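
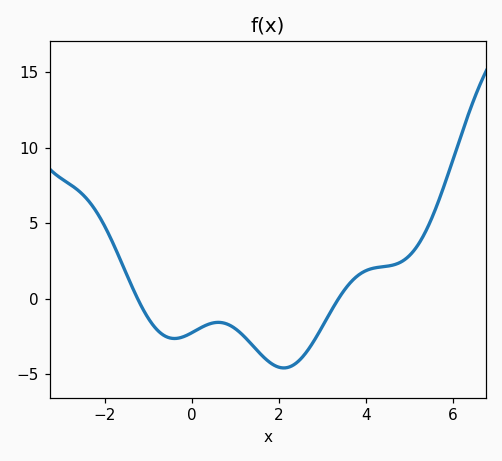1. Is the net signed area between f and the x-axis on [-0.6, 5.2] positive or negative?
negative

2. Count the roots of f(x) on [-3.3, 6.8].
2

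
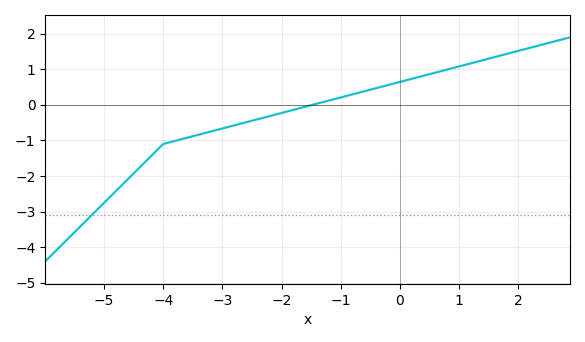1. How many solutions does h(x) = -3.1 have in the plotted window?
1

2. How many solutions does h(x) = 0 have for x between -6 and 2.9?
1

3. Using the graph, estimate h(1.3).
1.2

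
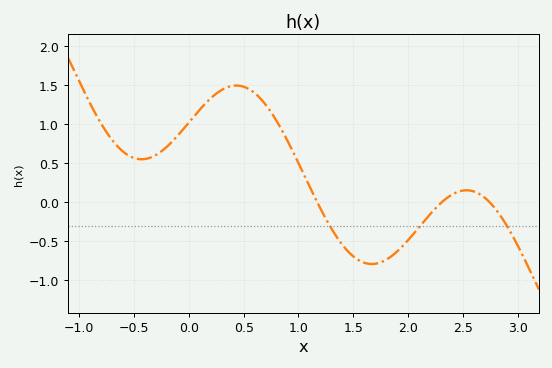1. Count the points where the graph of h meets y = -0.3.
3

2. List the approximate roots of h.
1.17, 2.31, 2.74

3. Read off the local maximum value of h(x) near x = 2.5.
0.152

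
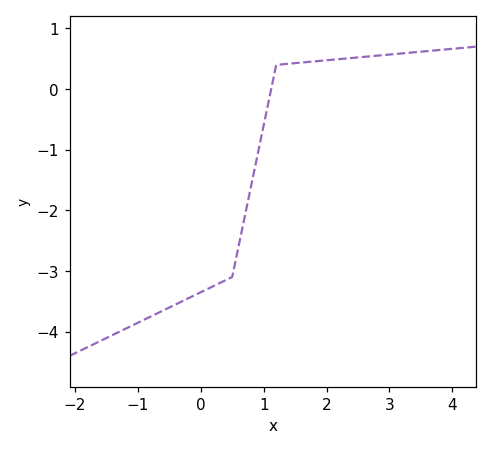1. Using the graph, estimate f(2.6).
0.532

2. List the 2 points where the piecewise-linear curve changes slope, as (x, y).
(0.5, -3.1); (1.2, 0.4)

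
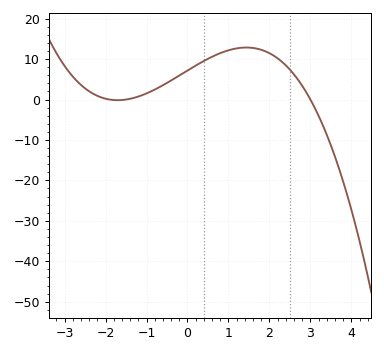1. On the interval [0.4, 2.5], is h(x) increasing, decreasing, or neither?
neither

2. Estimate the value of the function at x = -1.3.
0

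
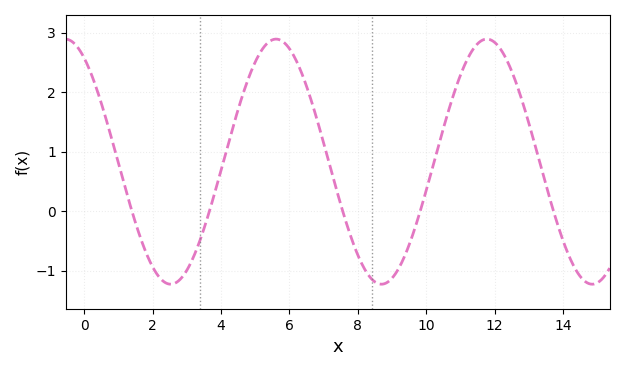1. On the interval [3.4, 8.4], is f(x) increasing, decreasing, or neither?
neither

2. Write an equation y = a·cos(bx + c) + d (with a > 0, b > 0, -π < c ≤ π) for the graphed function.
y = 2.06cos(1.02x + 0.56) + 0.83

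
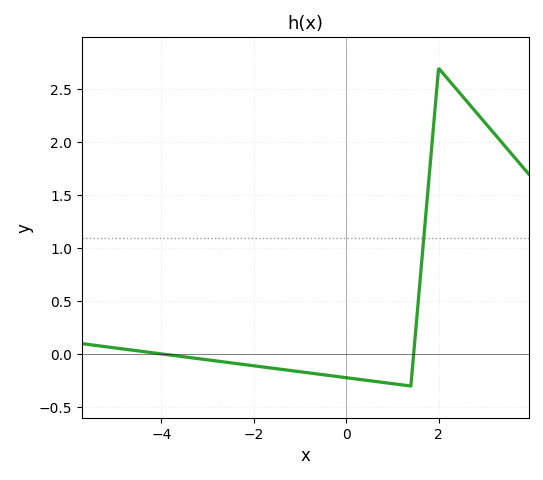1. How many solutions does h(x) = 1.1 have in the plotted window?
1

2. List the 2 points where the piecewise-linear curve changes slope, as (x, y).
(1.4, -0.3); (2, 2.7)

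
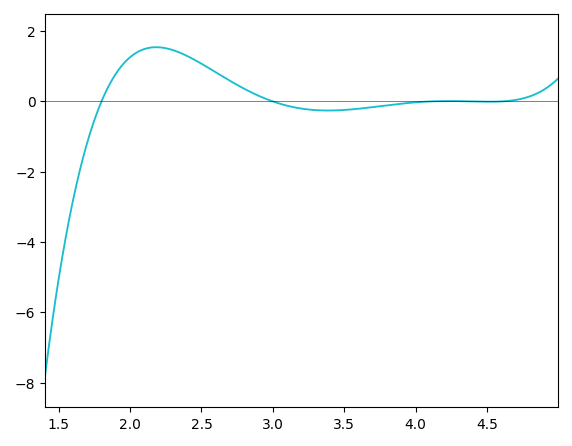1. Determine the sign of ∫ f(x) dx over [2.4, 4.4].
positive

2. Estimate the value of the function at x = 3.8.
-0.111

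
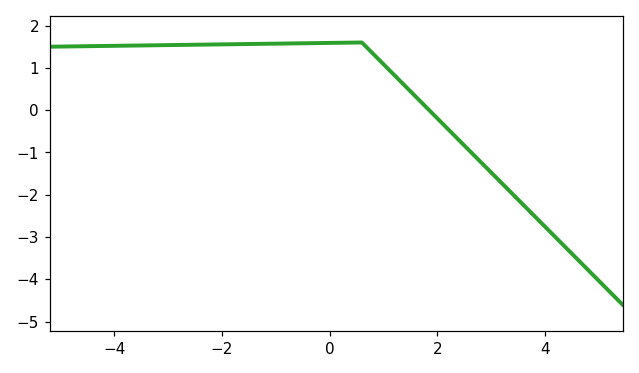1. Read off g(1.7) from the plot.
0.2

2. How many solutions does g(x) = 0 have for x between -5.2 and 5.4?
1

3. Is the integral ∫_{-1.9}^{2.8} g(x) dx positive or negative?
positive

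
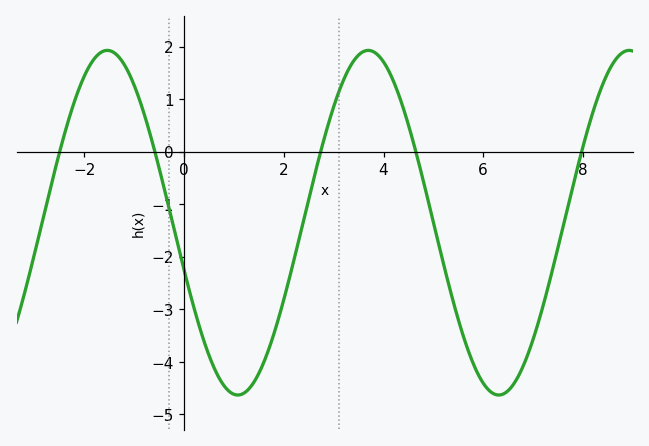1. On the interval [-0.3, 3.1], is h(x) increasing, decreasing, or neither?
neither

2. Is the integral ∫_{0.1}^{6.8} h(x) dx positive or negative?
negative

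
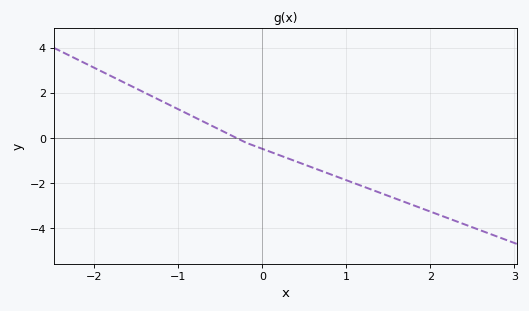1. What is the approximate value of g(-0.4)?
0.168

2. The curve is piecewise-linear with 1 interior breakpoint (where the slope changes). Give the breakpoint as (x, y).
(-0.2, -0.2)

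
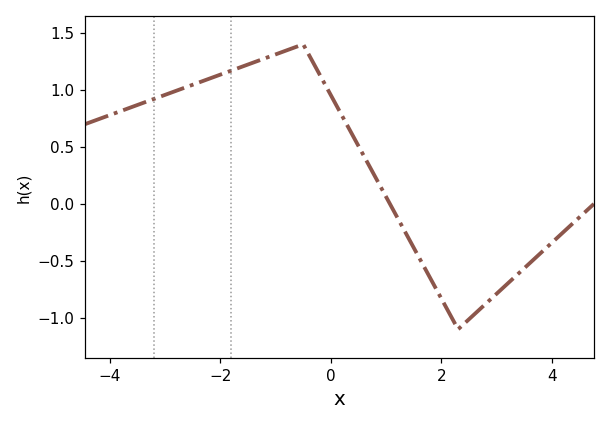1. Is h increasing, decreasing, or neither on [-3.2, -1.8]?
increasing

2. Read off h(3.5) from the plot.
-0.55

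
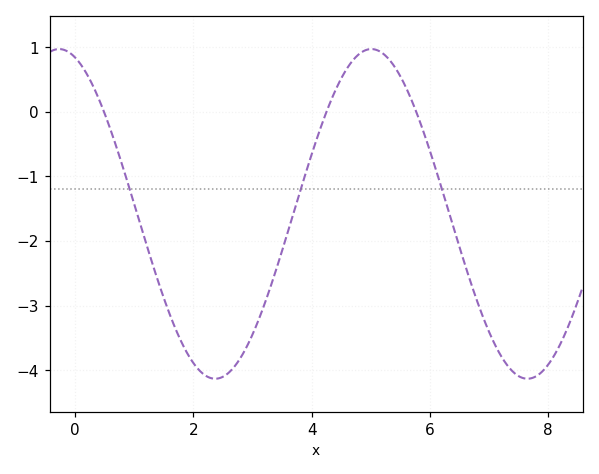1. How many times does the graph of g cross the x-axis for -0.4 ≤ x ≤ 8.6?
3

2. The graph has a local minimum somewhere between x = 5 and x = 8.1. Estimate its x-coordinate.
7.6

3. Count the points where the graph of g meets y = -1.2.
3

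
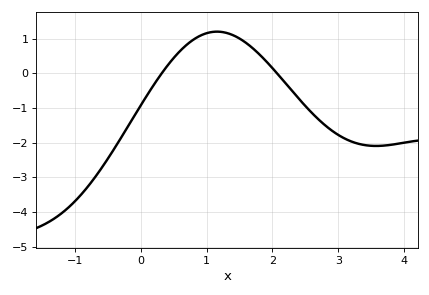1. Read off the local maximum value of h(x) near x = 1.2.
1.2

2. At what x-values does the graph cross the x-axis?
0.32, 2.07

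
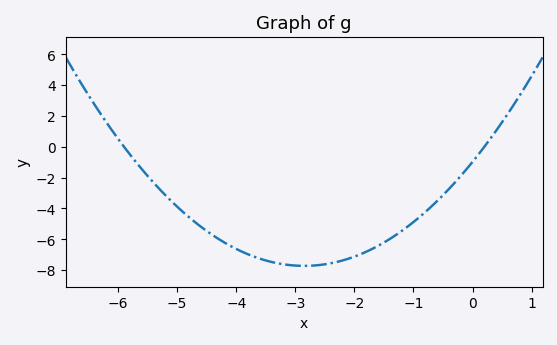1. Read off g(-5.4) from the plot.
-2.4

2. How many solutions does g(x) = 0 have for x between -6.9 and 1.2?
2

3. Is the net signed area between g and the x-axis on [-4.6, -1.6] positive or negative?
negative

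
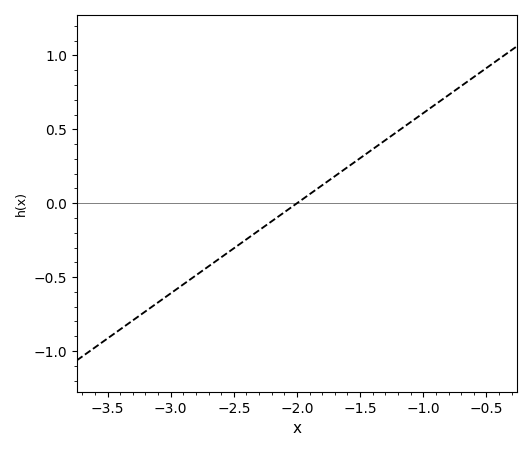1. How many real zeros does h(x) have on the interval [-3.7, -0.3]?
1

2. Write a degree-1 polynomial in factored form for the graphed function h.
y = 0.61(x + 2)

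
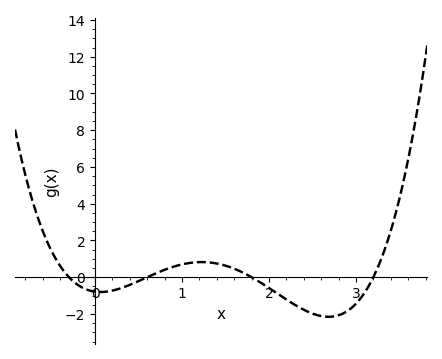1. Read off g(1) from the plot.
0.6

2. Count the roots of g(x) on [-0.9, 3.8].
4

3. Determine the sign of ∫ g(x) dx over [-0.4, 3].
negative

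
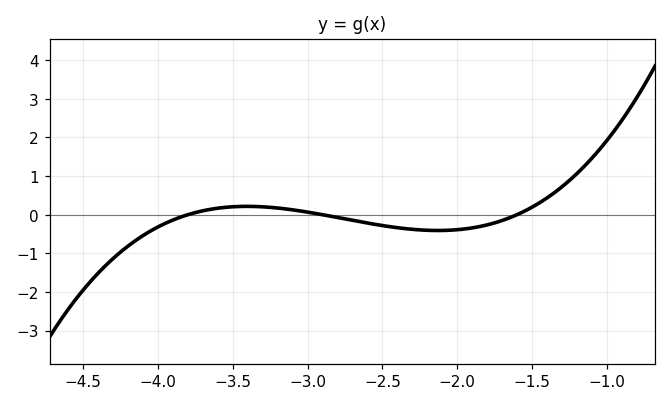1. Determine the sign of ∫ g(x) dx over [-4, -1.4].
negative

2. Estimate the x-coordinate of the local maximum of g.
-3.4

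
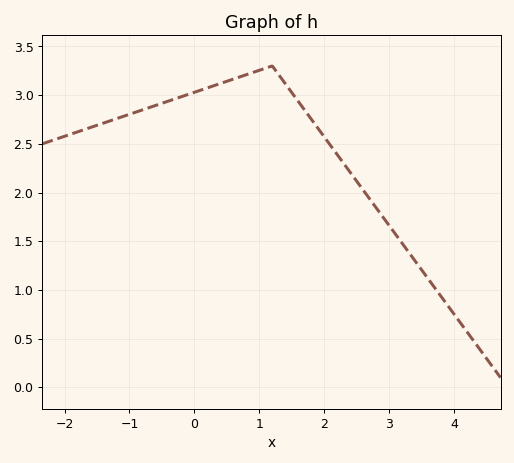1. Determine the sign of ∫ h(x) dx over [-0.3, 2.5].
positive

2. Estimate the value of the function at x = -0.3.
2.95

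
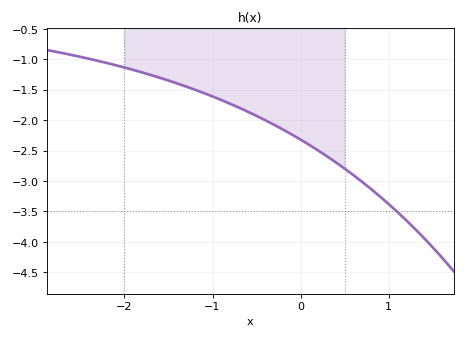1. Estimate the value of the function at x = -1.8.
-1.22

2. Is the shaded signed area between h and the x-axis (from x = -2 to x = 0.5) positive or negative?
negative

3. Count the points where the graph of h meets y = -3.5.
1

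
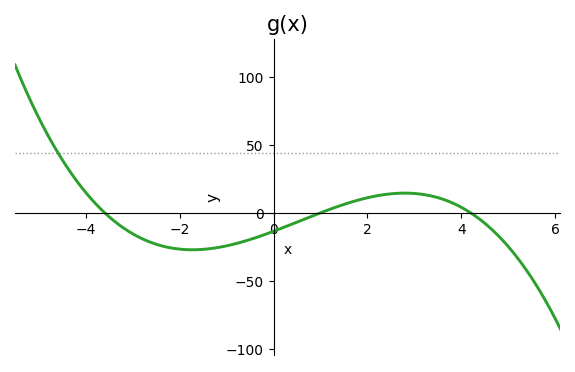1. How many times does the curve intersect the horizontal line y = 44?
1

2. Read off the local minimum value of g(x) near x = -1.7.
-25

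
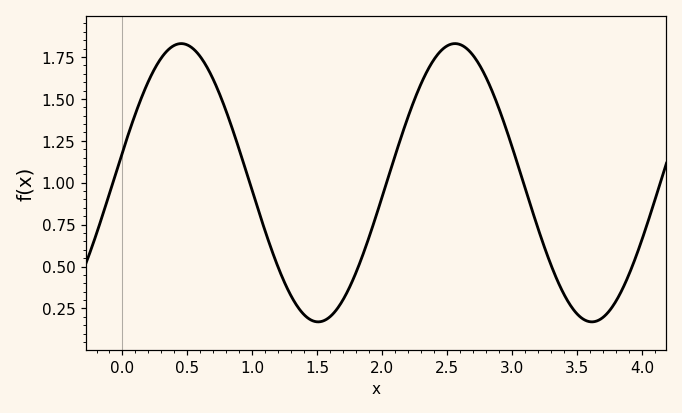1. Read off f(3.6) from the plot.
0.171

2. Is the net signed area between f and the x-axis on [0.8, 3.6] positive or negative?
positive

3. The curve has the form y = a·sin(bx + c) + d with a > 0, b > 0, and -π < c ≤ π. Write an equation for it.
y = 0.83sin(2.98x + 0.222) + 1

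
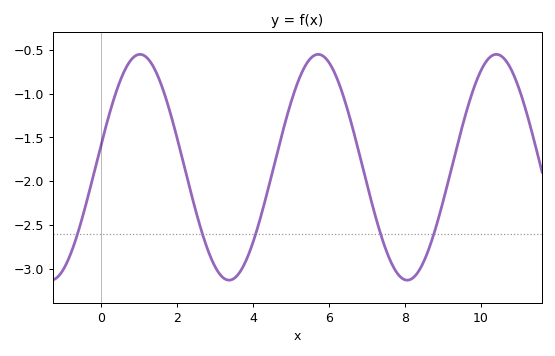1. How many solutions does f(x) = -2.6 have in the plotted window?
5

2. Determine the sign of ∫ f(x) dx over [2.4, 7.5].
negative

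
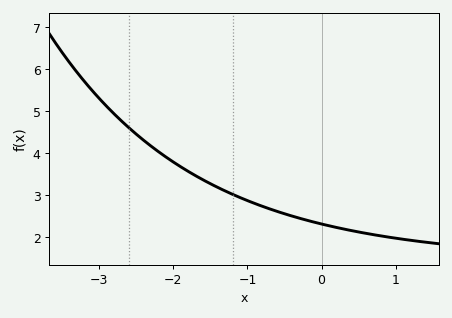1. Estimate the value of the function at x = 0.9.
2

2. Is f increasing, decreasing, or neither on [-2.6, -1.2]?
decreasing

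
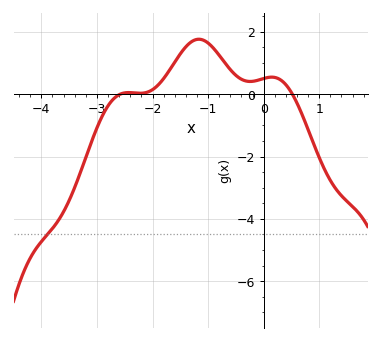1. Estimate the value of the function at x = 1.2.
-2.8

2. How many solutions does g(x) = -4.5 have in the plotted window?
1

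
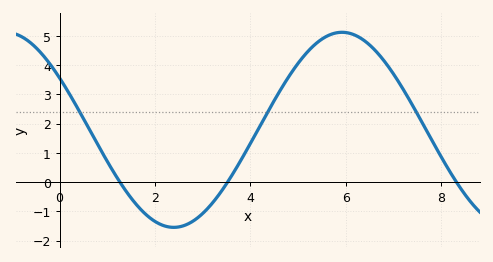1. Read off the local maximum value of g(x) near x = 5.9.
5.1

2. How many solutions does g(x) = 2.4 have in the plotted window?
3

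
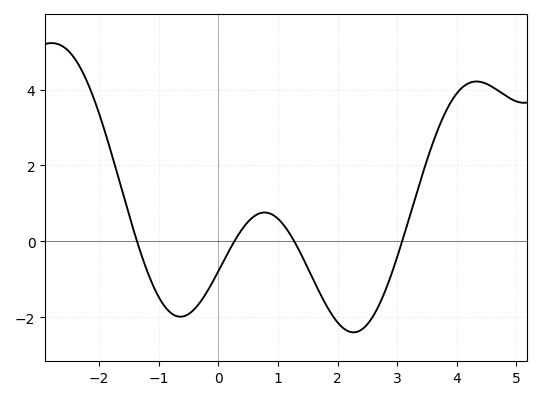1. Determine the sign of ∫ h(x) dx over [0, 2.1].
negative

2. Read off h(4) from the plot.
3.8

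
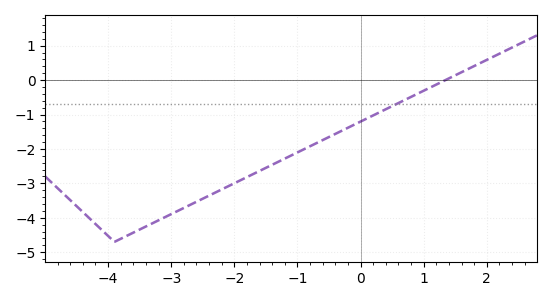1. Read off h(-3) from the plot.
-3.9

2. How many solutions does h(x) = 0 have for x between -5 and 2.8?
1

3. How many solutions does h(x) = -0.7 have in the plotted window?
1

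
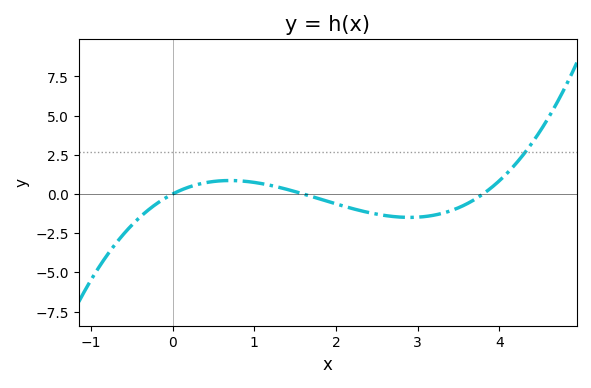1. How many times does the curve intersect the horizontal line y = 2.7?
1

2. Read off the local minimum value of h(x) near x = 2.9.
-1.49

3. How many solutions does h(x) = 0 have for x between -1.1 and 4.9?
3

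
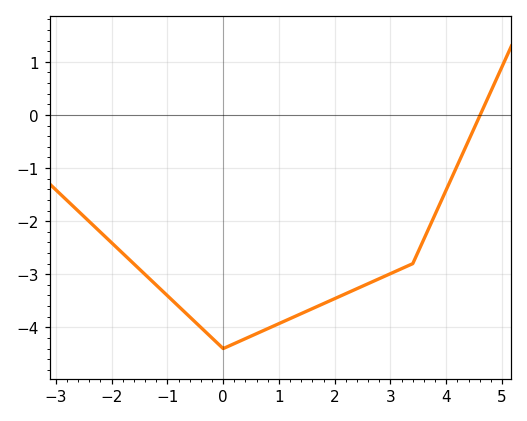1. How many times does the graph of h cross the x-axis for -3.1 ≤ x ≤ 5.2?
1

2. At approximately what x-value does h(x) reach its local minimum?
0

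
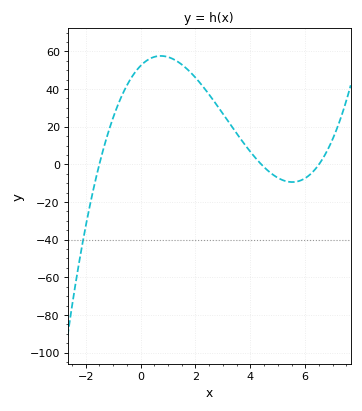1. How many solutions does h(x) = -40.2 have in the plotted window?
1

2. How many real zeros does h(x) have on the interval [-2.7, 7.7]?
3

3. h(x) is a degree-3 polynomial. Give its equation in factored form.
y = 1.22(x + 1.5)(x - 4.4)(x - 6.5)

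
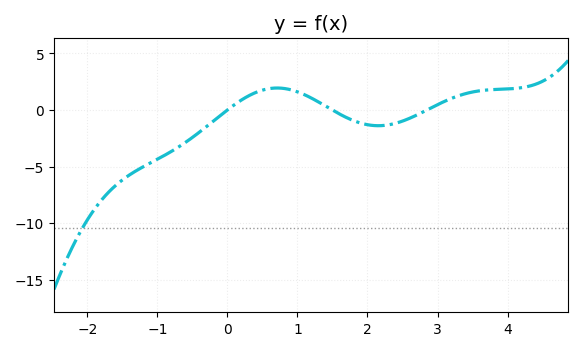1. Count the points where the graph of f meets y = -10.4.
1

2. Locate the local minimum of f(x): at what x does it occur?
2.2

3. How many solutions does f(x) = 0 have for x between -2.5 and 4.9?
3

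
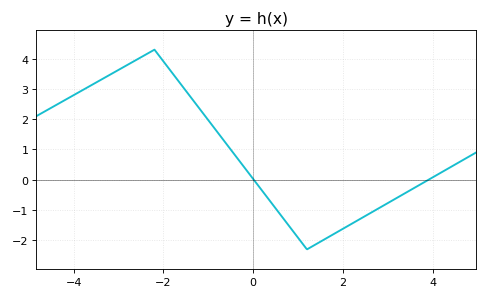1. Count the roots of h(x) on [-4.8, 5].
2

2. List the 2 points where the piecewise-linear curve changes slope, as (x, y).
(-2.2, 4.3); (1.2, -2.3)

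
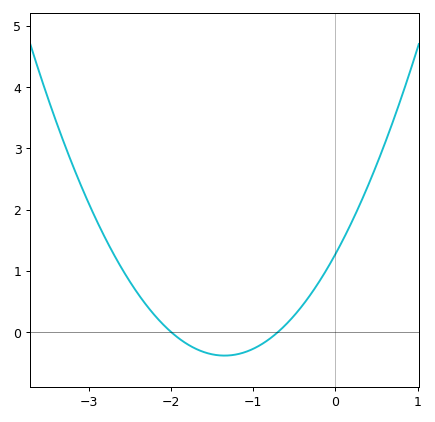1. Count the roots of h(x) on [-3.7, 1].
2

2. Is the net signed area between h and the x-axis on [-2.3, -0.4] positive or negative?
negative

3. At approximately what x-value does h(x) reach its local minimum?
-1.4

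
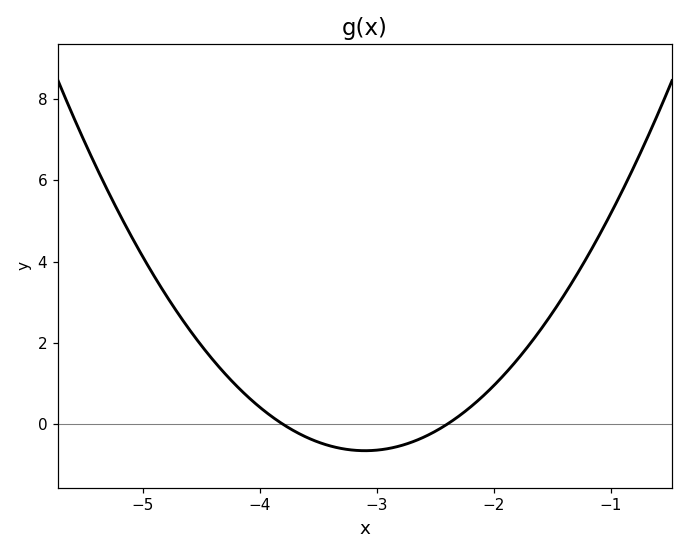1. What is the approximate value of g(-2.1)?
0.6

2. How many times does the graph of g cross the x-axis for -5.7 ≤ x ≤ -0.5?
2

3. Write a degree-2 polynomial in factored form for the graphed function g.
y = 1.32(x + 3.8)(x + 2.4)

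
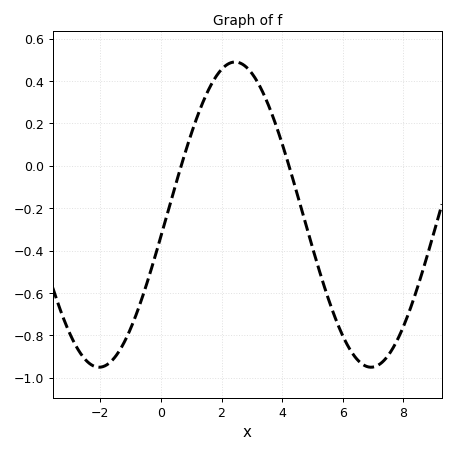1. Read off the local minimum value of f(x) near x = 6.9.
-0.95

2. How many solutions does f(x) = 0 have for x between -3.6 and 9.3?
2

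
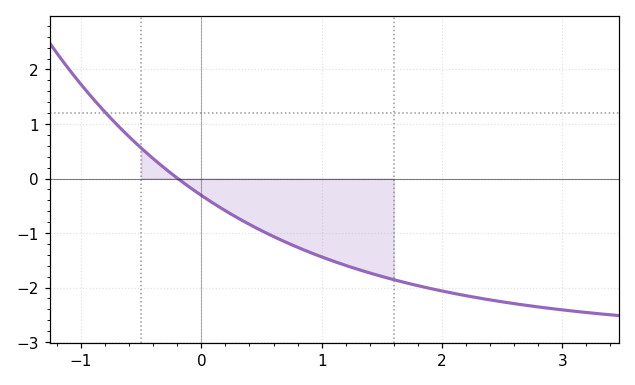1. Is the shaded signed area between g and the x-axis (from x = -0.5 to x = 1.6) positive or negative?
negative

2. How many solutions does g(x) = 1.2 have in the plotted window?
1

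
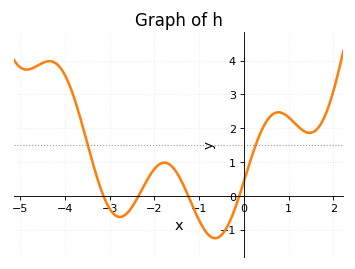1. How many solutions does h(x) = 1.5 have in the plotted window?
2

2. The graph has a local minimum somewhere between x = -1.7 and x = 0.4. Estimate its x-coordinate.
-0.6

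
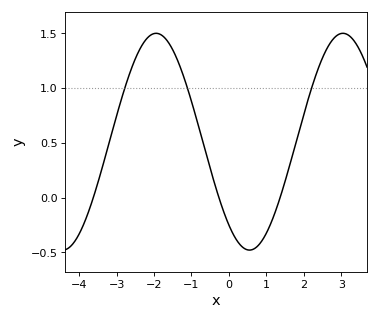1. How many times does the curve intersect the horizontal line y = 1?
3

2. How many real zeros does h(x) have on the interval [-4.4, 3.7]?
3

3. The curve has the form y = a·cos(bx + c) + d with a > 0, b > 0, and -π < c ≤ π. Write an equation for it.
y = 0.99cos(1.3x + 2.5) + 0.51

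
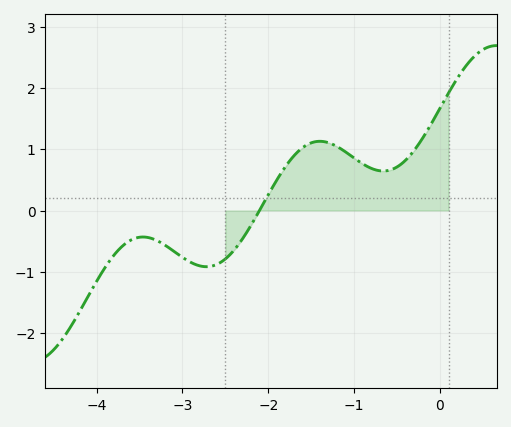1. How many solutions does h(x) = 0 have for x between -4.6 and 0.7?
1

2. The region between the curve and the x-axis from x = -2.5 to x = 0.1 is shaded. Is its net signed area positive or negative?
positive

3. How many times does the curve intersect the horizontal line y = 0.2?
1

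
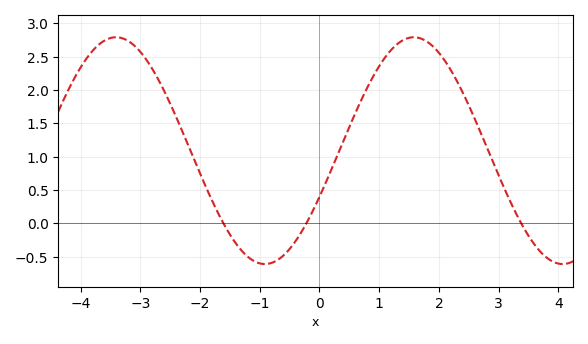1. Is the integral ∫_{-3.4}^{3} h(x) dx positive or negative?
positive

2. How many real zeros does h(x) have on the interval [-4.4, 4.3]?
3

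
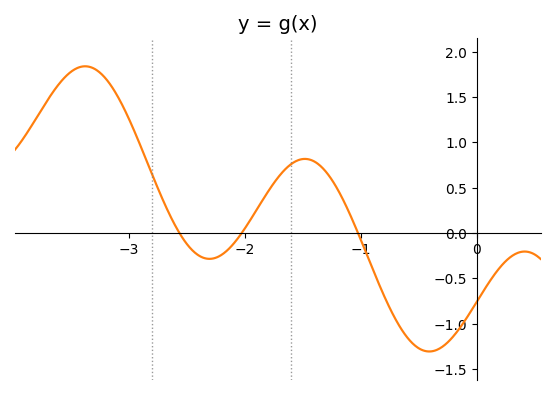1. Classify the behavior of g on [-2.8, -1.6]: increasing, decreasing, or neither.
neither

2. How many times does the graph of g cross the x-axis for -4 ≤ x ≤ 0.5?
3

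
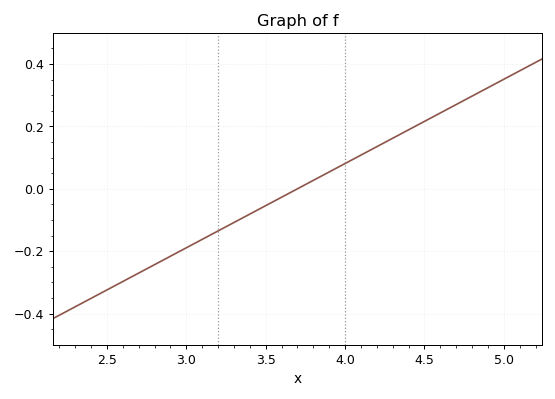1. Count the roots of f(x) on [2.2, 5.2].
1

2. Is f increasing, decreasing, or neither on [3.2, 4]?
increasing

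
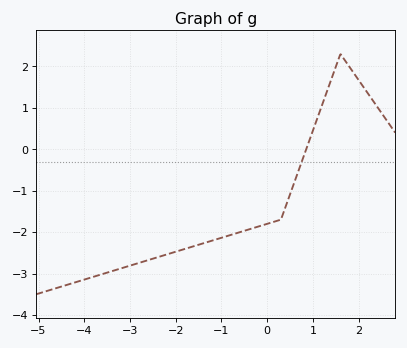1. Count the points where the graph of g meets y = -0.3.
1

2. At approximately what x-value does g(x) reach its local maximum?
1.6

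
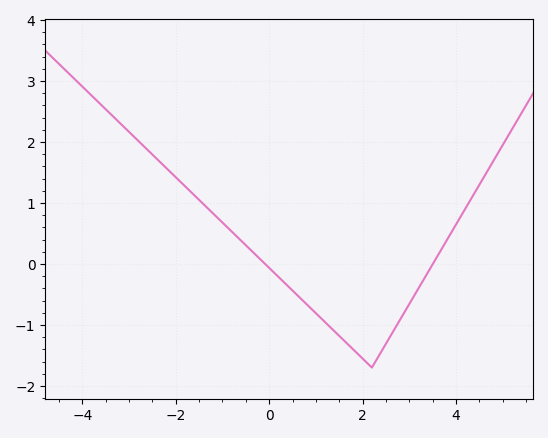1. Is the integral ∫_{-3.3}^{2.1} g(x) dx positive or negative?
positive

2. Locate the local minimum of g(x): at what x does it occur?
2.2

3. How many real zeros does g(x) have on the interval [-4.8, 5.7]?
2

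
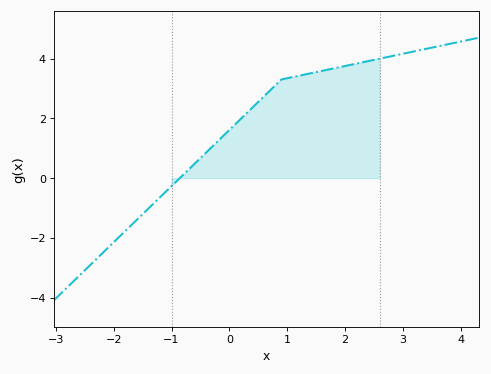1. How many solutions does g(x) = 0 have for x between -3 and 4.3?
1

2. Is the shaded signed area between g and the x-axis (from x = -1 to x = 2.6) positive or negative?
positive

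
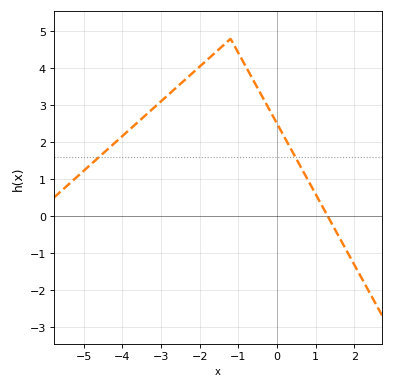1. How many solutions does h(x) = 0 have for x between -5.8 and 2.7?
1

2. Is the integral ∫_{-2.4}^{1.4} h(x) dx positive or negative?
positive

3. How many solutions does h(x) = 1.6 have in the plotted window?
2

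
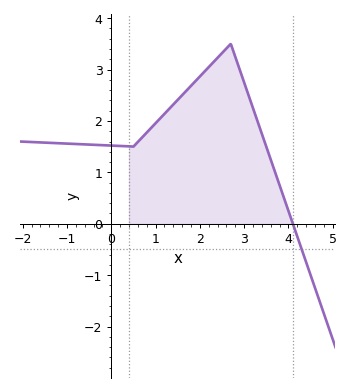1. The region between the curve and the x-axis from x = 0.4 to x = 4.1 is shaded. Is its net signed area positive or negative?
positive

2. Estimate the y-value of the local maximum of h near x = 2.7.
3.5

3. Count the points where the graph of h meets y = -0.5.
1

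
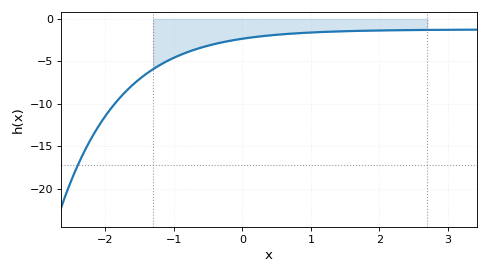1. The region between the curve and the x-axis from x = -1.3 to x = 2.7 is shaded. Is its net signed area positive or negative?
negative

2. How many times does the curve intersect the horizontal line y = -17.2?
1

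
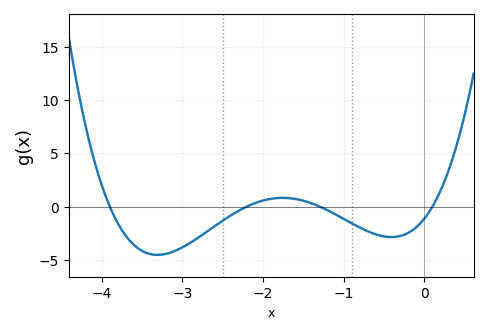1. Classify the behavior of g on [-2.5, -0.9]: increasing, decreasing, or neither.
neither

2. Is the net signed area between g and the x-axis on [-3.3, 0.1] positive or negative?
negative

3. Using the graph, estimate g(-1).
-1.16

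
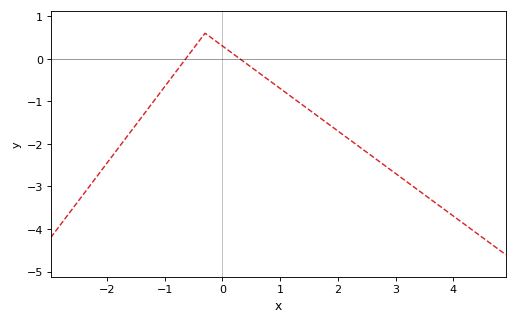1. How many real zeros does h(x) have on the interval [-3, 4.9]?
2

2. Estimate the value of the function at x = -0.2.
0.5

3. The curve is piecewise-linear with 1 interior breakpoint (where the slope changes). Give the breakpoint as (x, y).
(-0.3, 0.6)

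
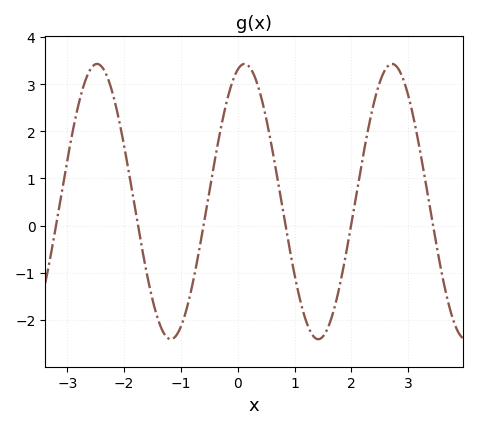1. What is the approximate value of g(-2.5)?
3.43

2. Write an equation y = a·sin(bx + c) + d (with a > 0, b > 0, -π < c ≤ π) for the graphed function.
y = 2.92sin(2.42x + 1.28) + 0.51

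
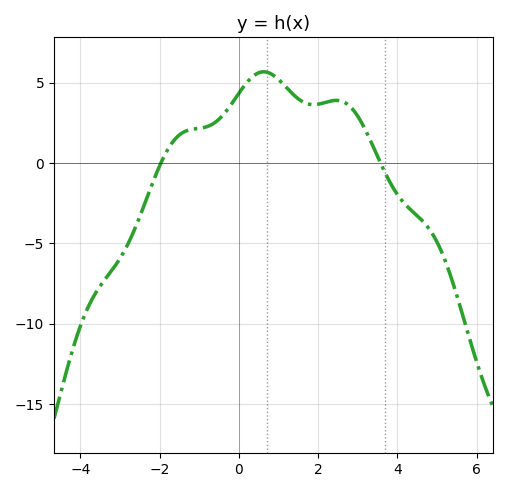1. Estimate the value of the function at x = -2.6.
-3.97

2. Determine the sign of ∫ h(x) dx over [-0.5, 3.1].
positive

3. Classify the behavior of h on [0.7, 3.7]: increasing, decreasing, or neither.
neither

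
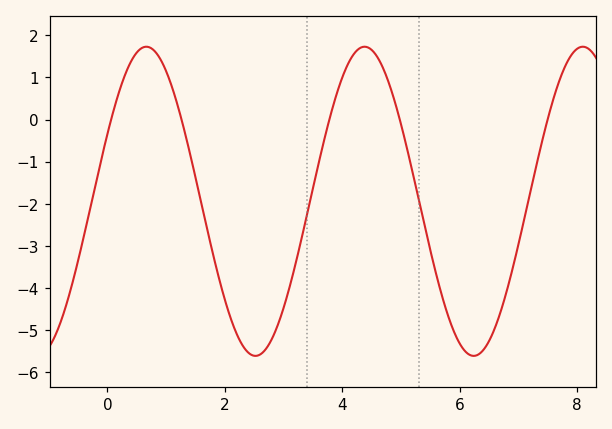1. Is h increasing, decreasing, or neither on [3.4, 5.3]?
neither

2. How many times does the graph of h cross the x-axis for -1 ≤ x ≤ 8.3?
5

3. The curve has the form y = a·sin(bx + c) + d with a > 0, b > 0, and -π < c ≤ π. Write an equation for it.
y = 3.67sin(1.69x + 0.45) - 1.94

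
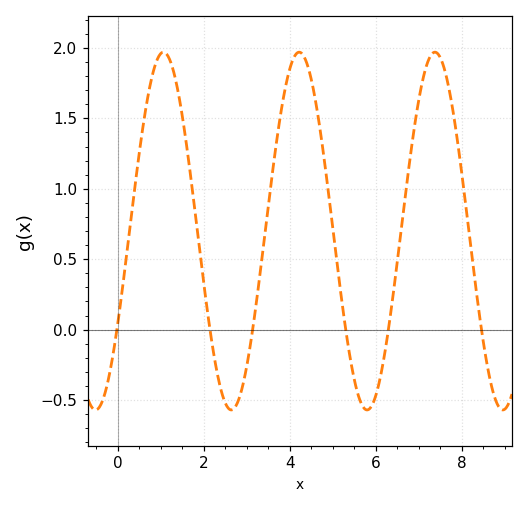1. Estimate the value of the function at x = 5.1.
0.5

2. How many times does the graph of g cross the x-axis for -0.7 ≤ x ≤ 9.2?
6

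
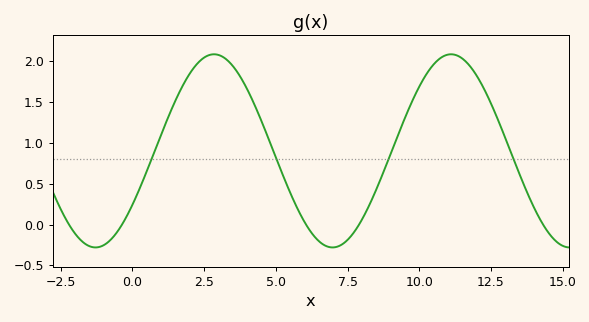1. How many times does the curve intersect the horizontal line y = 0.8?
4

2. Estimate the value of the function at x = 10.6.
1.99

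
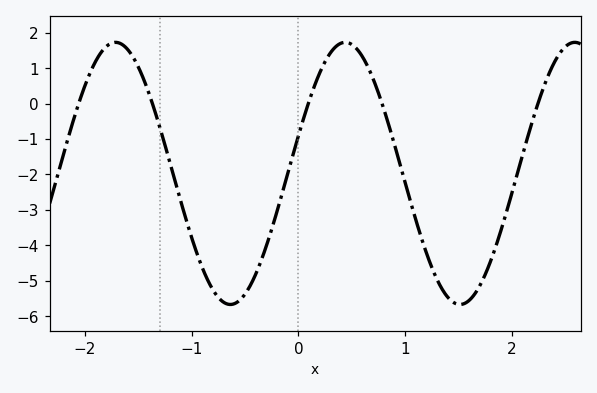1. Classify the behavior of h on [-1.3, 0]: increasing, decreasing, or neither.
neither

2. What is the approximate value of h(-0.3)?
-4.02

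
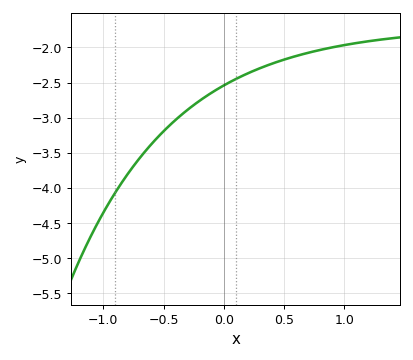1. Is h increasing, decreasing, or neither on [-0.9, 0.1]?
increasing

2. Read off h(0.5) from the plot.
-2.15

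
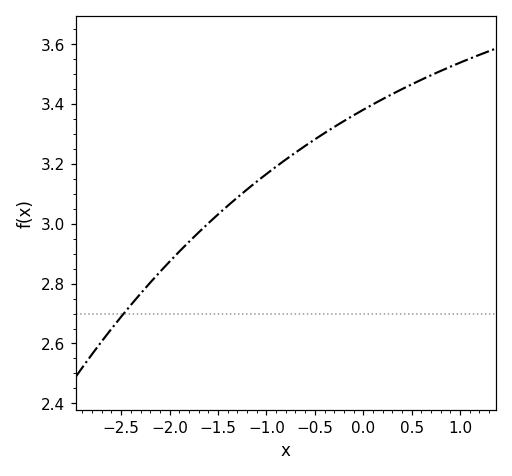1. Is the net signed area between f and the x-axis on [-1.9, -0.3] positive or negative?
positive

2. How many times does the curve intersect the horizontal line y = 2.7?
1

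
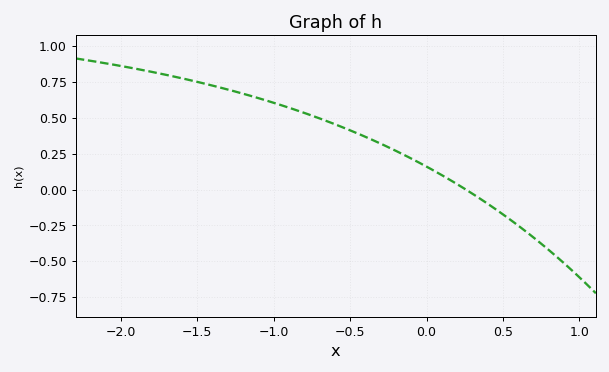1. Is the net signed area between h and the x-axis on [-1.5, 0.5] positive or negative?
positive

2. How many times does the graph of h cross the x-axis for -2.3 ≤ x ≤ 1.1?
1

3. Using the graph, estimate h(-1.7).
0.798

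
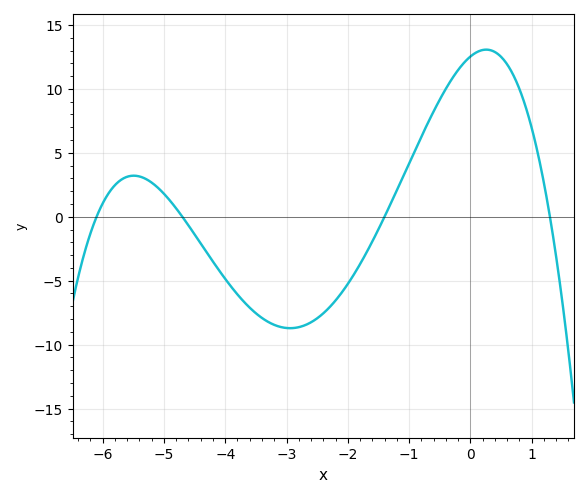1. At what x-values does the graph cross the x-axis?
-6.1, -4.7, -1.4, 1.3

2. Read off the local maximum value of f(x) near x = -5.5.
3.21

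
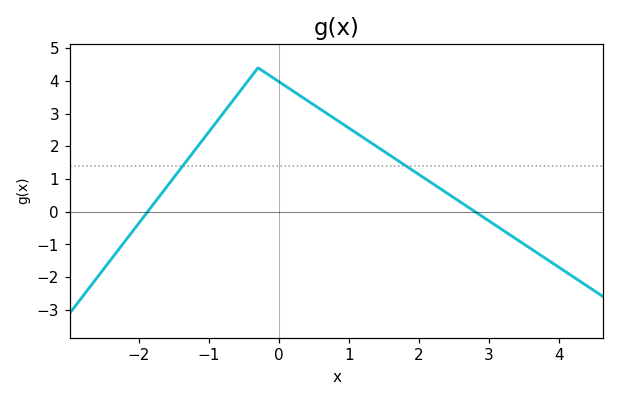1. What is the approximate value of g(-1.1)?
2.17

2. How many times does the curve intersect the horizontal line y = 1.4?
2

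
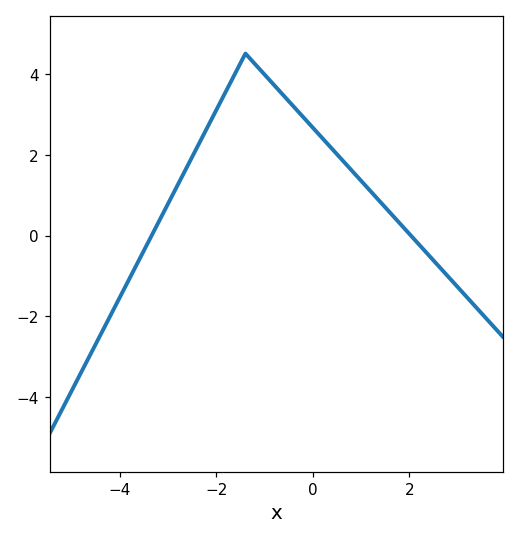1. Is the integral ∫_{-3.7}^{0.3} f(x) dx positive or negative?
positive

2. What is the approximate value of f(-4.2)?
-1.98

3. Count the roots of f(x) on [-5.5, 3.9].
2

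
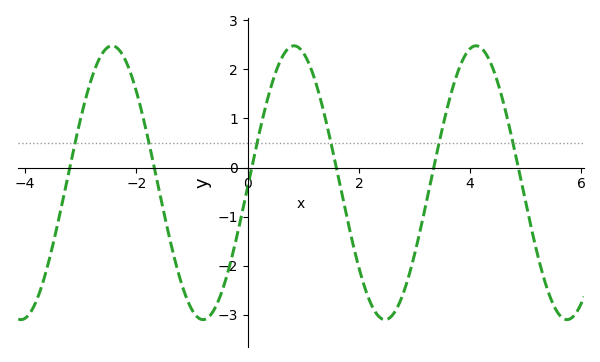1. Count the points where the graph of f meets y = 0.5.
6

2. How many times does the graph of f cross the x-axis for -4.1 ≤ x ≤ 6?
6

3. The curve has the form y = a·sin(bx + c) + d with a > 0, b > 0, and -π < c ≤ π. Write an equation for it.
y = 2.79sin(1.9x - 0.03) - 0.31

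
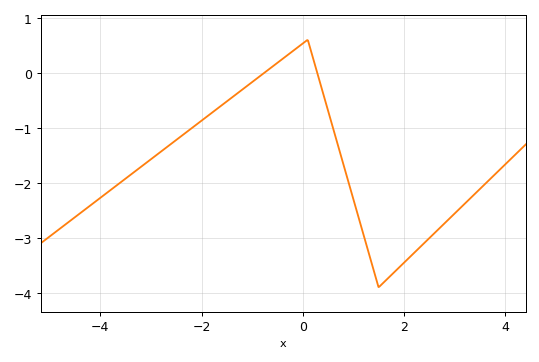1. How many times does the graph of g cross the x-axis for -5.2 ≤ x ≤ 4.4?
2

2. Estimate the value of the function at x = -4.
-2.27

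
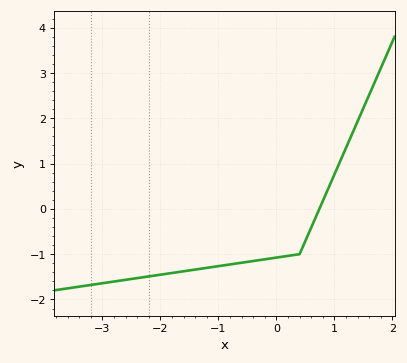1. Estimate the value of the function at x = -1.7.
-1.4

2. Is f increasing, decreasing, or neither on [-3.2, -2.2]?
increasing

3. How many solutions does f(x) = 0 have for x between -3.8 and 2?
1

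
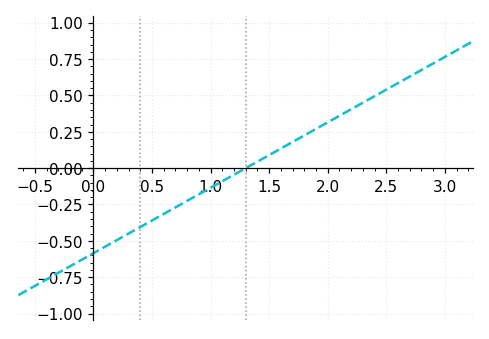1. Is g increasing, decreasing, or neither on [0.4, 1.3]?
increasing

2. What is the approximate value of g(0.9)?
-0.18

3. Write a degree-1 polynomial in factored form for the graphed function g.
y = 0.45(x - 1.3)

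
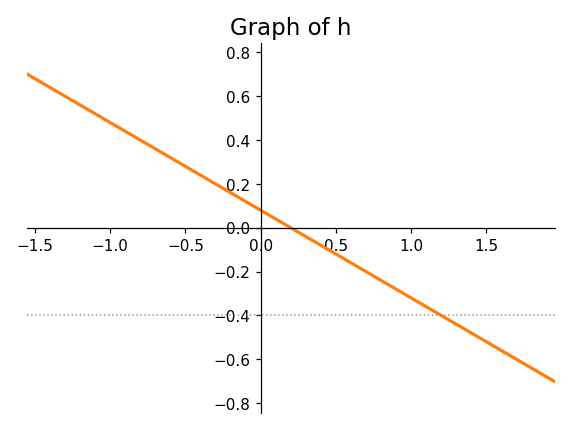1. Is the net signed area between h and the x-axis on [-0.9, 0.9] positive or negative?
positive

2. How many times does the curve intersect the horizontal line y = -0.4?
1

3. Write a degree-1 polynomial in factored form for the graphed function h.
y = -0.4(x - 0.2)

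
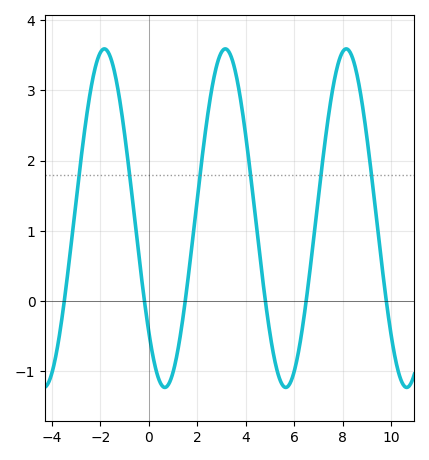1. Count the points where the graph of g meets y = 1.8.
6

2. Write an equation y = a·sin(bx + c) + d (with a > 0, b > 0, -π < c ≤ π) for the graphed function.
y = 2.41sin(1.26x - 2.4) + 1.18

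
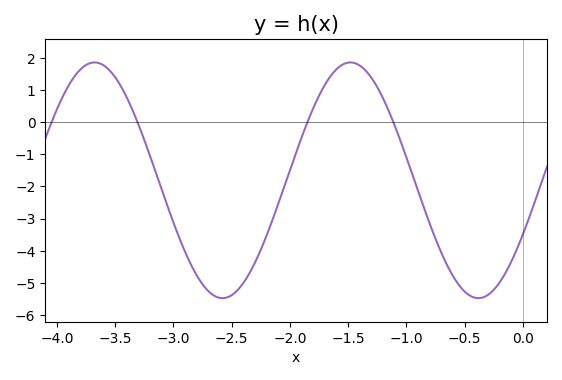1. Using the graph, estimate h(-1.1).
-0.1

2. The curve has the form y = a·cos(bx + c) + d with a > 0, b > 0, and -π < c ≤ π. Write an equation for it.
y = 3.67cos(2.9x - 2) - 1.81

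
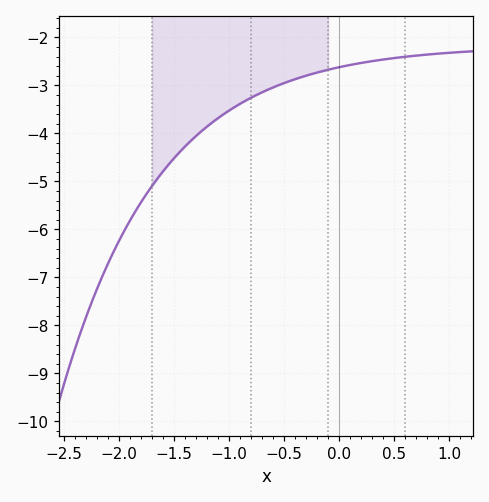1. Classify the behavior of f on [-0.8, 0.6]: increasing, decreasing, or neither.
increasing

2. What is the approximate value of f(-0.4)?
-2.87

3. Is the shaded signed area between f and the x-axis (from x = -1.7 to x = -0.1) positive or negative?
negative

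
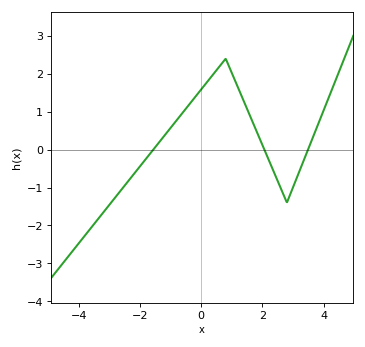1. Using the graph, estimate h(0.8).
2.4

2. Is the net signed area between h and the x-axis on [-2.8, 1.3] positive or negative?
positive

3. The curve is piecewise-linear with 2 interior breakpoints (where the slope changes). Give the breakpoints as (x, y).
(0.8, 2.4); (2.8, -1.4)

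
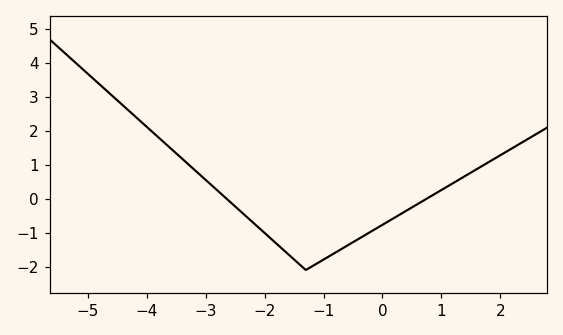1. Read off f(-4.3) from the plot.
2.6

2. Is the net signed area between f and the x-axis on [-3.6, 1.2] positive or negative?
negative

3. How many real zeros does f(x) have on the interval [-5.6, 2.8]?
2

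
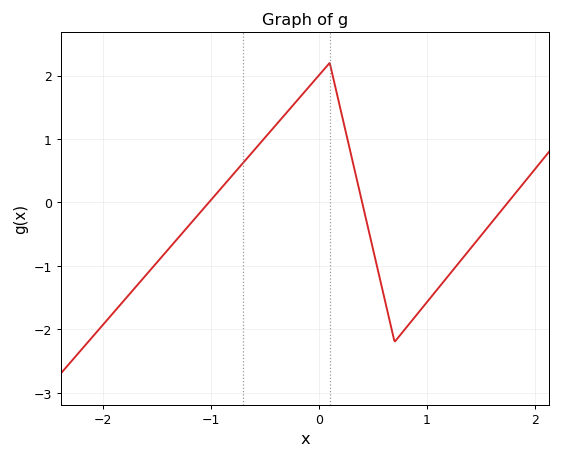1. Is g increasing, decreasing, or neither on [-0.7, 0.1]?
increasing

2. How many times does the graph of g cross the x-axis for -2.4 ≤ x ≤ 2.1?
3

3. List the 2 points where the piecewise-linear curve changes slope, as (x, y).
(0.1, 2.2); (0.7, -2.2)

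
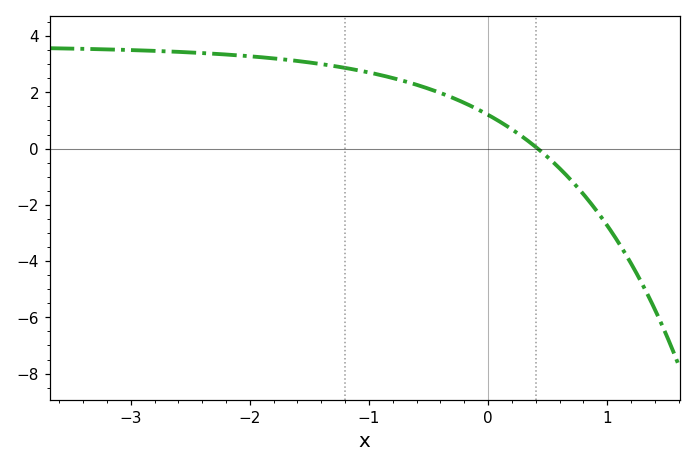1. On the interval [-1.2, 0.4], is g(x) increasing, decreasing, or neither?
decreasing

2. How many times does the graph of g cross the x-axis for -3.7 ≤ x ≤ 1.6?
1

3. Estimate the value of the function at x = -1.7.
3.16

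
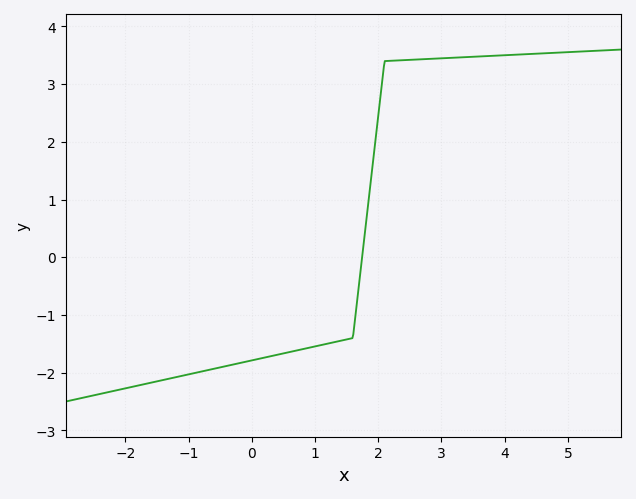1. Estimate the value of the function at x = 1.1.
-1.52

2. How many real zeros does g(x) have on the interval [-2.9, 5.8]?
1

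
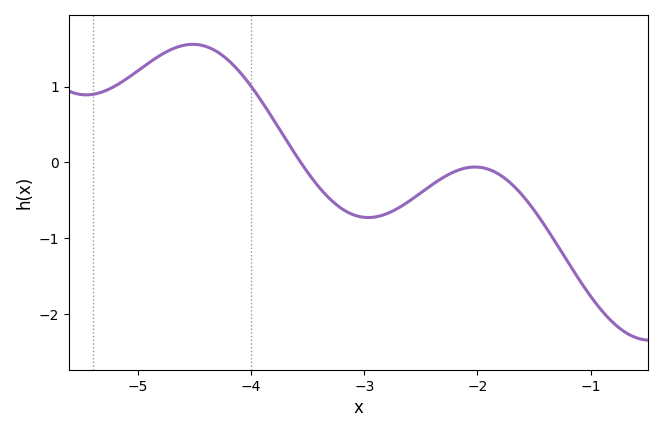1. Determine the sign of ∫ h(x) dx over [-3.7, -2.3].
negative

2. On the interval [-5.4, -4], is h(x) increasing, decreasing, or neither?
neither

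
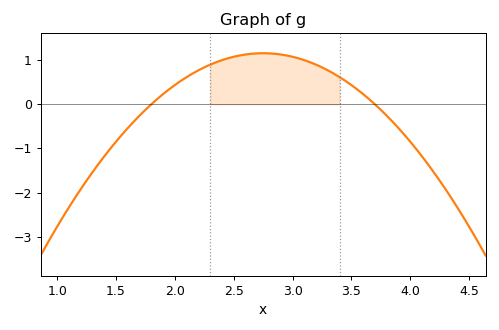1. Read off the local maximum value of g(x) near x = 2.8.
1.2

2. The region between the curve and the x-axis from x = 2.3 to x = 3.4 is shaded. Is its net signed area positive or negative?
positive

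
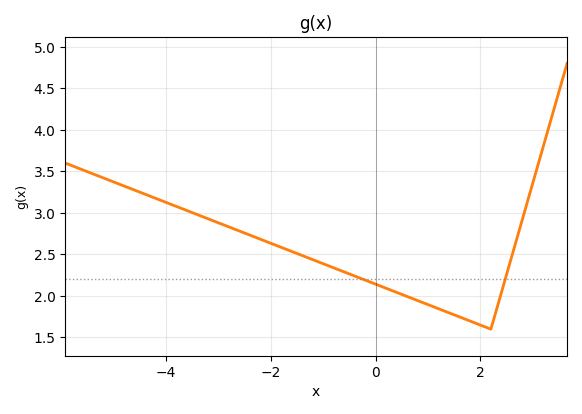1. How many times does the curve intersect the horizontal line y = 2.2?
2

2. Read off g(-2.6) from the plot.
2.8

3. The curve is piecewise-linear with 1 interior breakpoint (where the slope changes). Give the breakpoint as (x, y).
(2.2, 1.6)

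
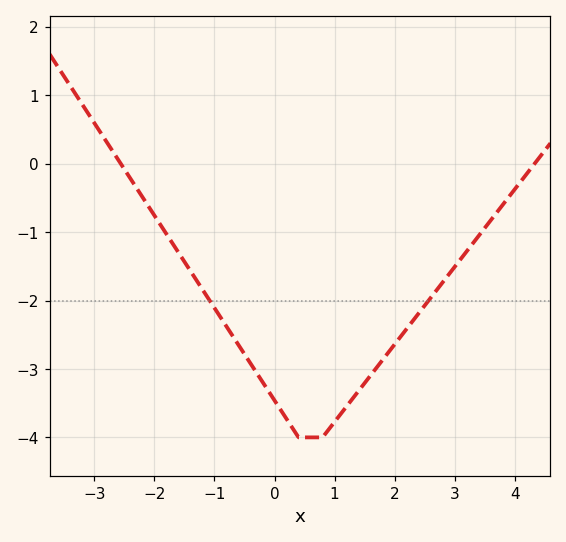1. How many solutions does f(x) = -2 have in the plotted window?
2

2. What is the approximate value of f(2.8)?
-1.7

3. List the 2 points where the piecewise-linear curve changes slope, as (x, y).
(0.4, -4); (0.8, -4)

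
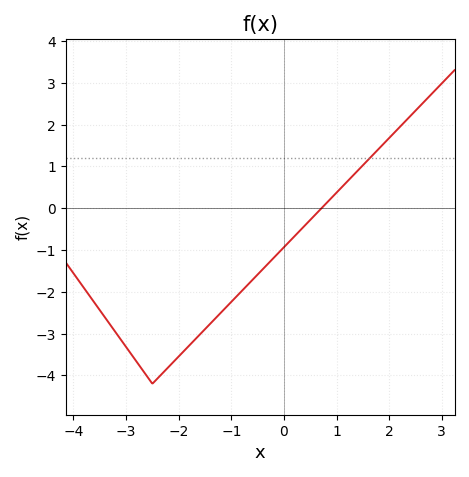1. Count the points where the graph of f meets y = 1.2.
1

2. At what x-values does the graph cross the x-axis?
0.716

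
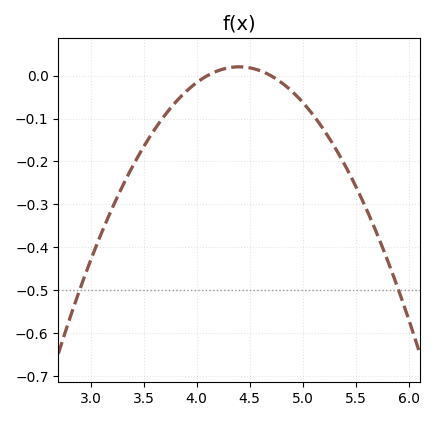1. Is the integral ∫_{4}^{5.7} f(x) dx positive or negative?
negative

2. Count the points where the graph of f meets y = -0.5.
2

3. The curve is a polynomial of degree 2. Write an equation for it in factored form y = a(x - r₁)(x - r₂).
y = -0.23(x - 4.1)(x - 4.7)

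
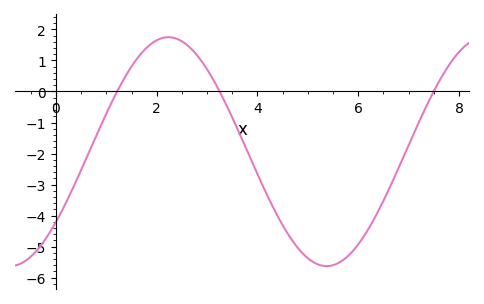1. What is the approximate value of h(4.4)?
-4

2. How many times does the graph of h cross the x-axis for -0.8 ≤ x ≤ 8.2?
3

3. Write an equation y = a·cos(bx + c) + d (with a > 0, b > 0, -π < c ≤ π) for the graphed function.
y = 3.69cos(1x - 2.2) - 1.94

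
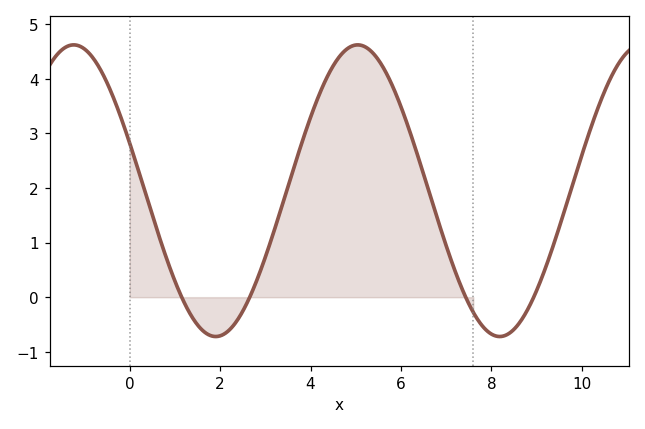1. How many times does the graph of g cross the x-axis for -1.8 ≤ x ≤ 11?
4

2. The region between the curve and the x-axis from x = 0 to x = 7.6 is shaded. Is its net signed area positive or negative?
positive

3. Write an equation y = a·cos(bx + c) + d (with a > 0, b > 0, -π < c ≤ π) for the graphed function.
y = 2.67cos(1x + 1.24) + 1.95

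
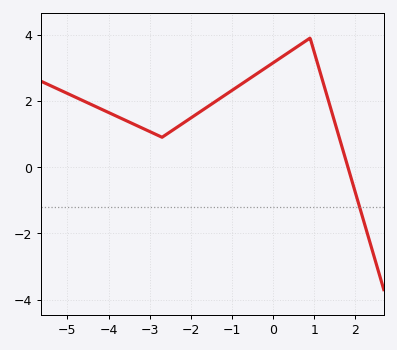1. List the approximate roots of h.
1.82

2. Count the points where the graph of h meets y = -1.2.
1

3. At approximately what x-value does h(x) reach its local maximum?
0.897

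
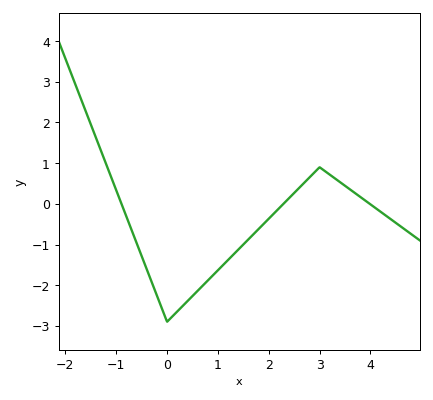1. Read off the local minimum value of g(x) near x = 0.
-2.9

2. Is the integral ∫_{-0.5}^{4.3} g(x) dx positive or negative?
negative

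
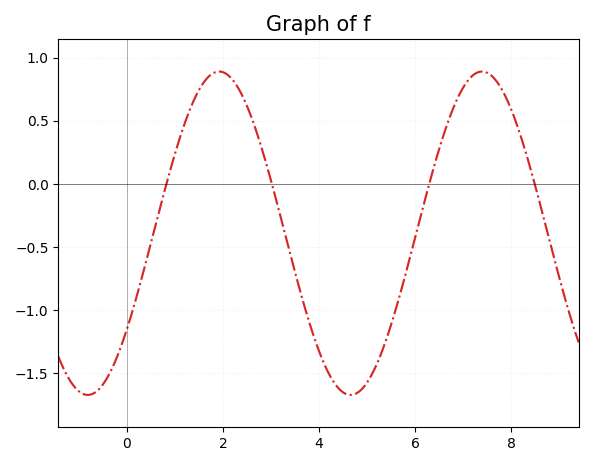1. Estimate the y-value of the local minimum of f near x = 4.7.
-1.67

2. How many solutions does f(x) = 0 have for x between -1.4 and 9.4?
4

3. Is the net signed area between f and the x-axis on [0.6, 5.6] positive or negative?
negative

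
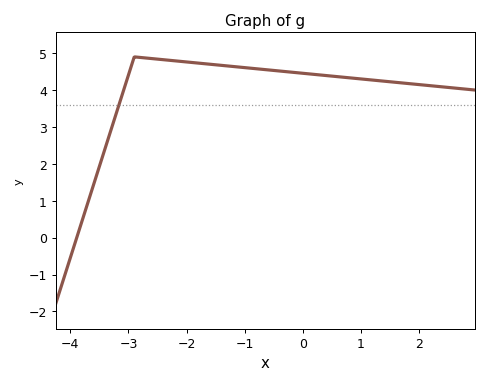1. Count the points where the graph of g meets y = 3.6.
1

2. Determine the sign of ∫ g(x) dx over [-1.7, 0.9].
positive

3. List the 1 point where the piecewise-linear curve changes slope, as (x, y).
(-2.9, 4.9)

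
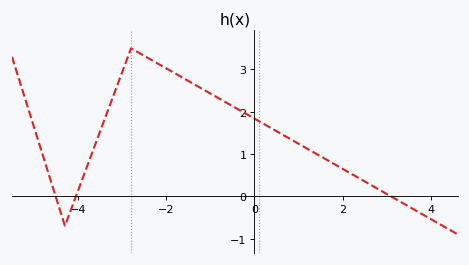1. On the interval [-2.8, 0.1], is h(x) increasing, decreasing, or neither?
decreasing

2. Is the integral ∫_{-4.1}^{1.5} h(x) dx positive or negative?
positive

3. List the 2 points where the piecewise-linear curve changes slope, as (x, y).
(-4.3, -0.7); (-2.8, 3.5)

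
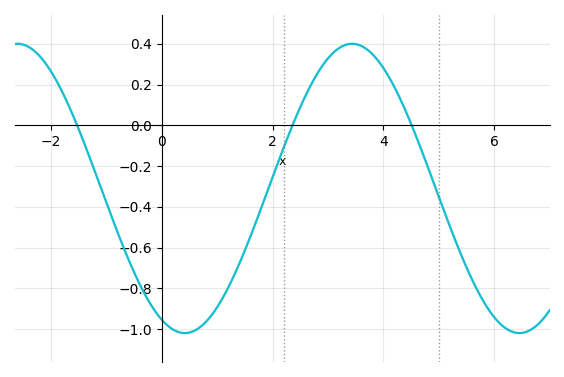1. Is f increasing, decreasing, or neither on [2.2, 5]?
neither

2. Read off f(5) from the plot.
-0.351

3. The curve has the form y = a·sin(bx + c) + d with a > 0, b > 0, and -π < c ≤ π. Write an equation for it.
y = 0.71sin(1.04x - 2) - 0.31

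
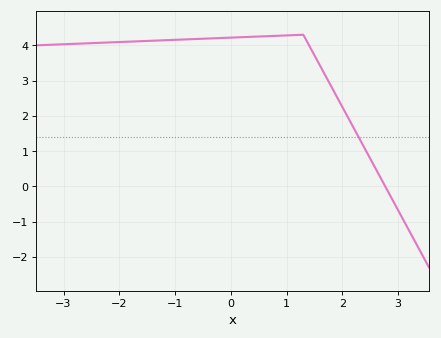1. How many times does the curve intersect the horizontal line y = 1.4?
1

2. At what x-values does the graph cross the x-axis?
2.77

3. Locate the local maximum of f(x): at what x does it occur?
1.3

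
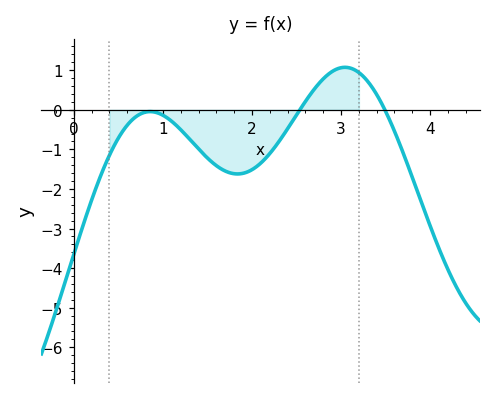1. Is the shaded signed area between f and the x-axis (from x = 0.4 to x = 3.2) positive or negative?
negative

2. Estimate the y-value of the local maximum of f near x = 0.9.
-0.045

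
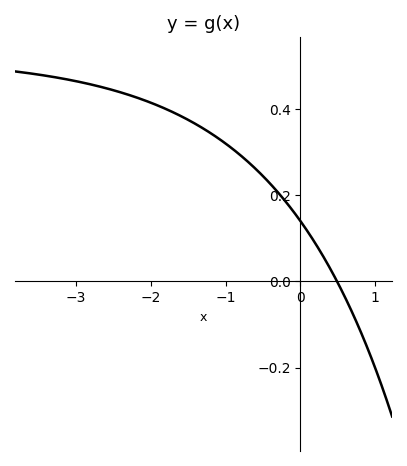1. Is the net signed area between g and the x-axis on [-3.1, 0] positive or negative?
positive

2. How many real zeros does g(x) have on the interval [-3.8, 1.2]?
1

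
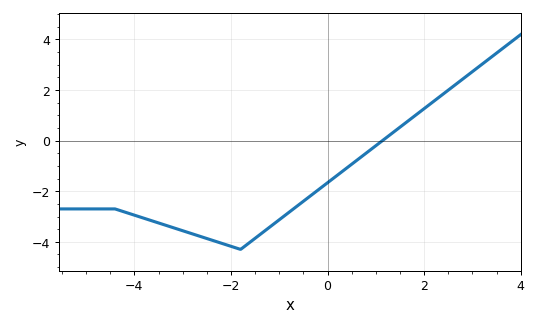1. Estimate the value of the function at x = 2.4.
1.85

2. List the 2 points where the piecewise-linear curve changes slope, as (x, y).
(-4.4, -2.7); (-1.8, -4.3)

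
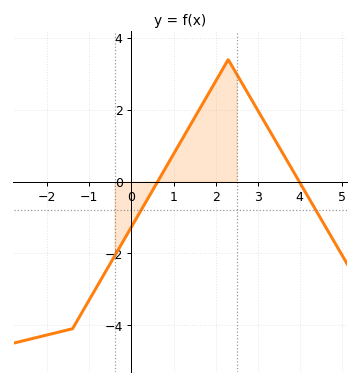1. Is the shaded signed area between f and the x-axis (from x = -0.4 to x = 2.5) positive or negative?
positive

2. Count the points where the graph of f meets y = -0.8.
2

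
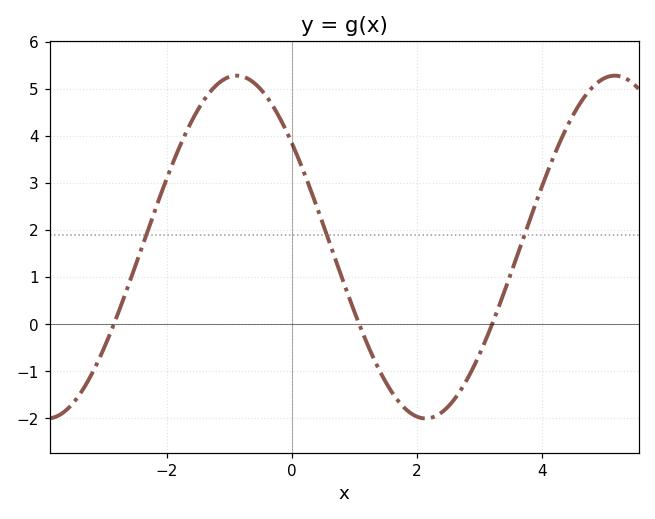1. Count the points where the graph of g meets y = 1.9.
3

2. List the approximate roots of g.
-2.84, 1.08, 3.2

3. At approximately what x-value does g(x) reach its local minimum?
2.14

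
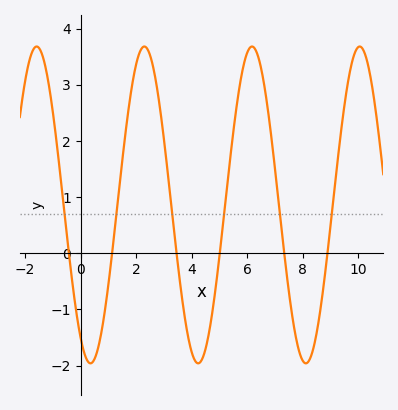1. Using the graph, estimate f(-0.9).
2.11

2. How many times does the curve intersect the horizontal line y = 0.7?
6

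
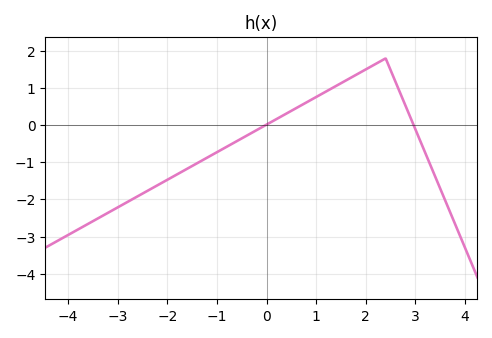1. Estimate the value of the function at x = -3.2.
-2.36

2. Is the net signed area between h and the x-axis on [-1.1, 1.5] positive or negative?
positive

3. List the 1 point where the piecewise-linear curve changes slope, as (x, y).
(2.4, 1.8)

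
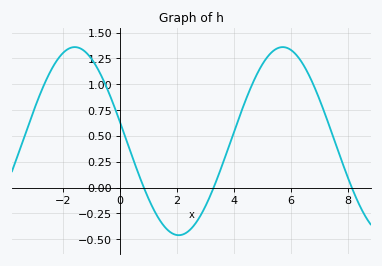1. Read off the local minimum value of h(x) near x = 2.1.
-0.46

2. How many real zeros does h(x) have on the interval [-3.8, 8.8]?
3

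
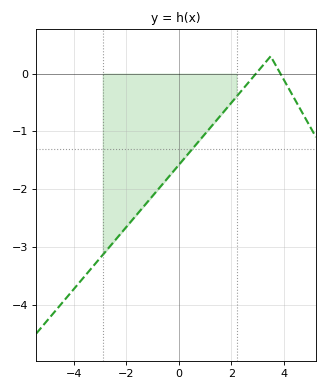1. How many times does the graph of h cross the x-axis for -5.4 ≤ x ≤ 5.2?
2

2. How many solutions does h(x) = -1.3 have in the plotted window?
1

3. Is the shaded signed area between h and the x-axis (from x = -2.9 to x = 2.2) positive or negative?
negative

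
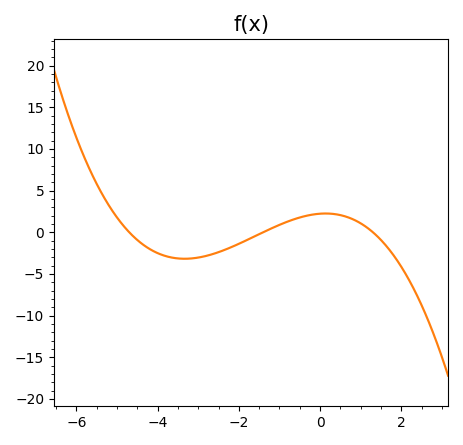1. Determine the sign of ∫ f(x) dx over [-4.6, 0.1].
negative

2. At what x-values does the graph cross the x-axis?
-4.6, -1.4, 1.4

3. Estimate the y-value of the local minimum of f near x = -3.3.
-3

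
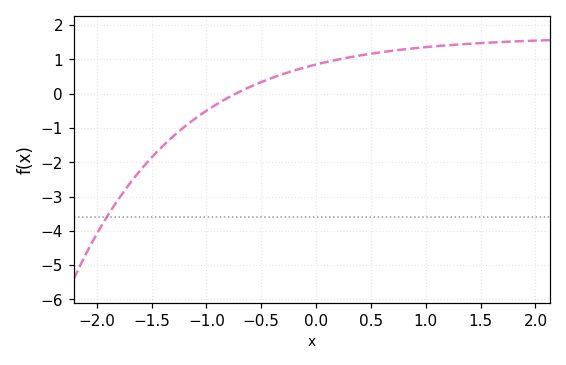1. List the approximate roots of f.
-0.732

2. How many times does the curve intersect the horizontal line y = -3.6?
1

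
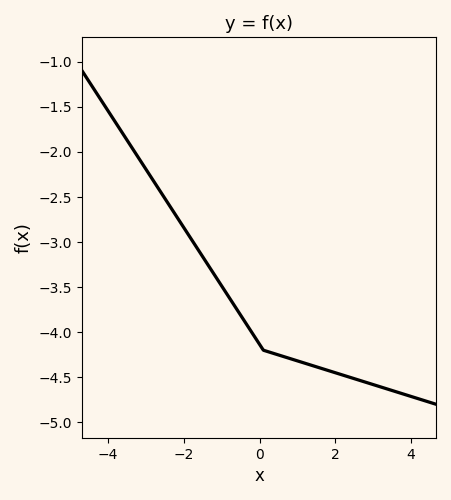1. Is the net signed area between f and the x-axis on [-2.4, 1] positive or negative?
negative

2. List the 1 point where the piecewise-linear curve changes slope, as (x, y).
(0.1, -4.2)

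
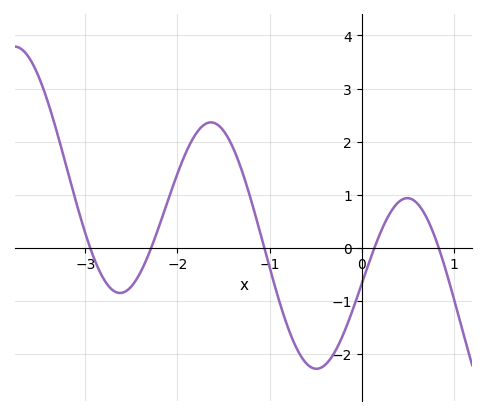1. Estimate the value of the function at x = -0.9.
-0.979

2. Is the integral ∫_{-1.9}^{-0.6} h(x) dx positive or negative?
positive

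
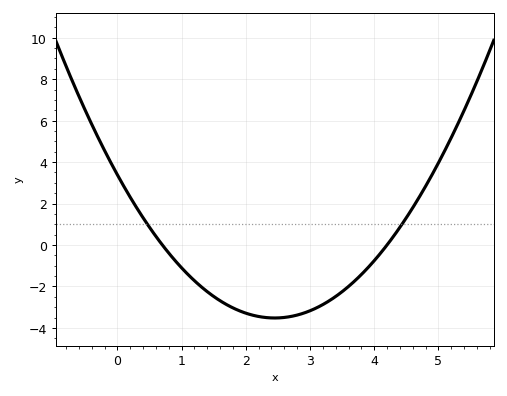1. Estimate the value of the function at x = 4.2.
0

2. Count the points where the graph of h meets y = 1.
2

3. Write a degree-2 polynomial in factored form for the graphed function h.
y = 1.15(x - 0.7)(x - 4.2)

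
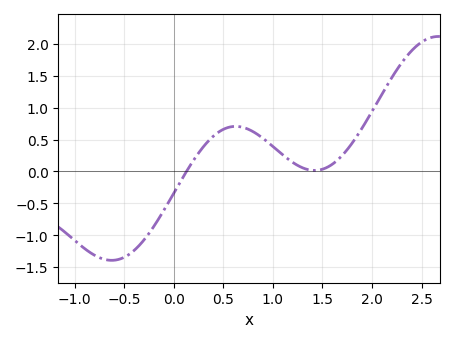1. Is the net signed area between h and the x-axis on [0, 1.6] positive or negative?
positive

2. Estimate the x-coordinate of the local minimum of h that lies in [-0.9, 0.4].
-0.624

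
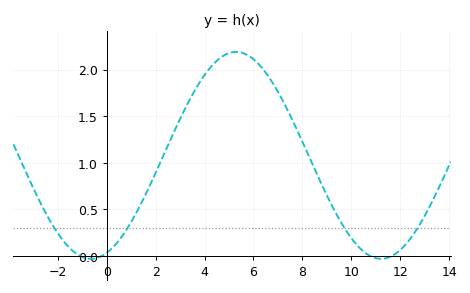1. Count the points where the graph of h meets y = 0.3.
4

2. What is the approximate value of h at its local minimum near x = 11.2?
-0.03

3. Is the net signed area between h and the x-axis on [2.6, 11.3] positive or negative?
positive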